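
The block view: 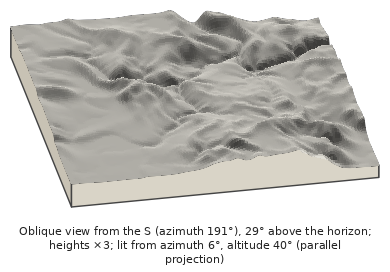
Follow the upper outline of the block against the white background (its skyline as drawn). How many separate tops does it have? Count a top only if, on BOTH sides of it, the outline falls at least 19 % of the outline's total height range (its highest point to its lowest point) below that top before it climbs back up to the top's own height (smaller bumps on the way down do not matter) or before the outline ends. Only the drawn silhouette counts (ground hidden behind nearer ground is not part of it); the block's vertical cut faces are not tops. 0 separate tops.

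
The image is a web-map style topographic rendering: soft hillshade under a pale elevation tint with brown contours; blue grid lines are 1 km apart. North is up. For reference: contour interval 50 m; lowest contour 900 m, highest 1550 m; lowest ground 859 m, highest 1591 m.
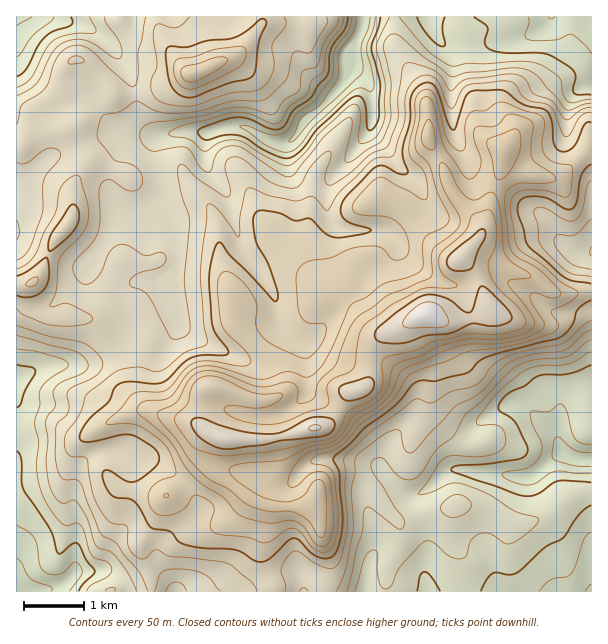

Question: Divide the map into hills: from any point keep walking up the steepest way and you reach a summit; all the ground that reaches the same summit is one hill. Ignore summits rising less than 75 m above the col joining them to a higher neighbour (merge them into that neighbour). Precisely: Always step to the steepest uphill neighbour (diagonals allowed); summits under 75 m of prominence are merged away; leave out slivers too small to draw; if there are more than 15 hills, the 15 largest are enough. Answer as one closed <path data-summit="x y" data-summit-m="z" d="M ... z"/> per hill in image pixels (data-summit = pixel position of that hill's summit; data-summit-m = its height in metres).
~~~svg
<path data-summit="426 315" data-summit-m="1591" d="M591 16l-228 0-2 14-11 20 0 12-4 16-16 21-28 24-2 8-9 9-9 4-9-2-24-14-16-2-26 7-28-1-39 6-9 2-9 9-8 16-5 24 6 15 11 9-4 1-7 8-25 39 0 3 38 19 31 0 13-8 2 27 4 25-16 29-2 16 8 15 8 9 16 7 24 3 36 10 24-1 20-11 10-9 1-30-1-14-5-9 16 0 13 8 12 5 33 3 14 6 25 20 4 9 0 11-8 16-20 23-10 25-9-5-20-3-36 0-6 3-15 19-7 4-15 0-15-10-14-1-22 27-21 9-3 5 2-10-11-18-12-13-18-12-8-3-19-2-14-7-15 0-12 5-11 11-6 22 0 23 3 12-2 49-9 10-21 9 548-1z"/><path data-summit="315 428" data-summit-m="1556" d="M171 274l-12 9-18-1-3 2-4 6 2 27-10 21-13 14-24 12-38 2-13 2-22 10 1 214 25 0 23-9 9-10 2-49-3-12 0-23 6-22 14-13 9-3 15 0 14 7 19 2 8 3 18 12 12 13 11 18 0 4 2 1 20-9 22-27 14 1 15 10 15 0 6-4 5-8 11-11 6-3 36 0 20 3 9 5 10-25 20-23 6-10 0-21-18-19-23-12-25-2-17-4-16-10-16 0 5 9 1 41-11 12-12 8-15 4-17 0-72-18-12-11-8-15 2-16 16-29z"/><path data-summit="192 74" data-summit-m="1381" d="M362 16l-227 0-2 11-8 9-11 6-6 0 10 12 12 21 6 23 2 19 11 15 7 2 12 0 11-2 28 1 17-6 13-1 12 2 20 12 13 4 9-4 5-5 6-12 28-24 16-21 4-16 0-12 12-24z"/><path data-summit="33 282" data-summit-m="1306" d="M135 133l-22 0-57 21-11 6-21 21-8 4 1 193 27-11 45-3 12-4 12-8 9-10 14-25-2-27 6-8-12 1-9-3-29-16 0-3 25-39 7-8 4-1-11-9-6-15 1-15 10-21 11-13 25-5z"/>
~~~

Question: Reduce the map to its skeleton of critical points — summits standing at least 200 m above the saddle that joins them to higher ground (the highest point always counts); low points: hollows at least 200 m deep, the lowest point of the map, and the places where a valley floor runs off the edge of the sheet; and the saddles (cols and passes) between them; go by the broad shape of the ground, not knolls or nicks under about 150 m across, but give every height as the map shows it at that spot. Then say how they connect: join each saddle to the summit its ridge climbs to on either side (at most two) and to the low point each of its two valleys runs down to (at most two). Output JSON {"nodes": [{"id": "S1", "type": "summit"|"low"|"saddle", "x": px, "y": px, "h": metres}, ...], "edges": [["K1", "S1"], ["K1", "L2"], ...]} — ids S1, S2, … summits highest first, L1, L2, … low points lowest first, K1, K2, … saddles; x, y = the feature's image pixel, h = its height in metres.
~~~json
{"nodes": [
{"id": "S1", "type": "summit", "x": 426, "y": 315, "h": 1591},
{"id": "S2", "type": "summit", "x": 192, "y": 74, "h": 1381},
{"id": "L1", "type": "low", "x": 18, "y": 591, "h": 859},
{"id": "L2", "type": "low", "x": 363, "y": 18, "h": 871},
{"id": "L3", "type": "low", "x": 572, "y": 456, "h": 879},
{"id": "L4", "type": "low", "x": 17, "y": 17, "h": 884},
{"id": "K1", "type": "saddle", "x": 273, "y": 591, "h": 1224},
{"id": "K2", "type": "saddle", "x": 114, "y": 351, "h": 1174},
{"id": "K3", "type": "saddle", "x": 135, "y": 93, "h": 1155}],
"edges": [["K1", "S1"], ["K1", "L1"], ["K1", "L3"], ["K2", "S1"], ["K2", "L1"], ["K2", "L2"], ["K3", "S1"], ["K3", "S2"], ["K3", "L2"], ["K3", "L4"]]}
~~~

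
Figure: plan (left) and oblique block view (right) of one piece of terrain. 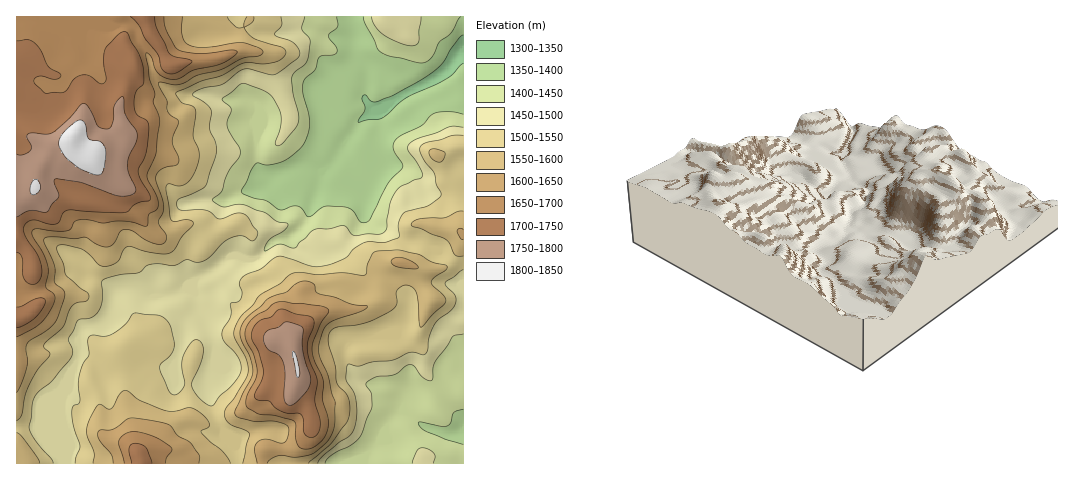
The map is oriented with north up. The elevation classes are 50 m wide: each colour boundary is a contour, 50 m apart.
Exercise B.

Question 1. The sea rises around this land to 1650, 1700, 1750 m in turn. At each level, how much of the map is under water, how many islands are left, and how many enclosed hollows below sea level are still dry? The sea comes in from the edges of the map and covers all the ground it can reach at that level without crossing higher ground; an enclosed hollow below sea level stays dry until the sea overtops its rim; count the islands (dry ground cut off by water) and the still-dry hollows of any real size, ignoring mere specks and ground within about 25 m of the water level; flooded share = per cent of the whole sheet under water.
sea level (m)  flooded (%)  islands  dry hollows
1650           78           1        0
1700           86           1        0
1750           95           1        0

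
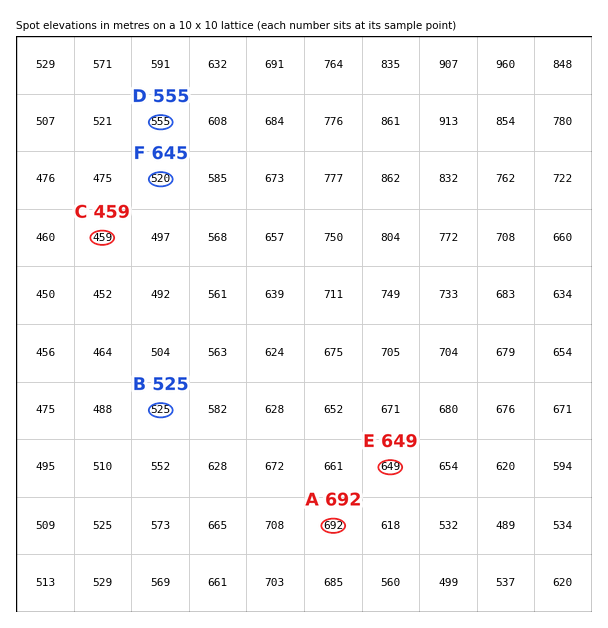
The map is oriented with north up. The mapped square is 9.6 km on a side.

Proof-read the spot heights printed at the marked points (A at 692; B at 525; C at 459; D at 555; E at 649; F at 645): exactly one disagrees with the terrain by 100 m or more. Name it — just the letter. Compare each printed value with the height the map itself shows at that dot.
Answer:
F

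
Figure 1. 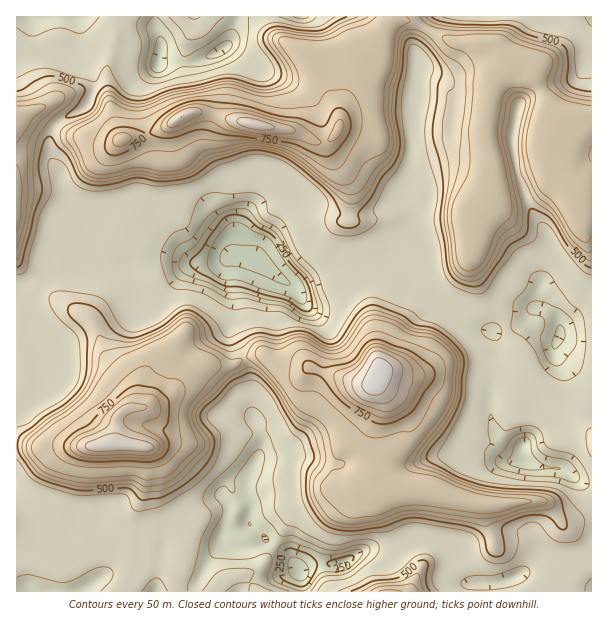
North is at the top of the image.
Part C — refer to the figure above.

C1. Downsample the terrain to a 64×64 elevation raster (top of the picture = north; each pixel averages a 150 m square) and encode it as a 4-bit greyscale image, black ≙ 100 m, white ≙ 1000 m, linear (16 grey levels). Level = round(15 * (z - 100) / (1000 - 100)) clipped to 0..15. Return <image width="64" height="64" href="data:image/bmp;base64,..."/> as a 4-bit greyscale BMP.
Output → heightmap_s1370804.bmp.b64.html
<image width="64" height="64" href="data:image/bmp;base64,Qk12CAAAAAAAAHYAAAAoAAAAQAAAAEAAAAABAAQAAAAAAAAIAAATCwAAEwsAABAAAAAAAAAAAAAAABEREQAiIiIAMzMzAERERABVVVUAZmZmAHd3dwCIiIgAmZmZAKqqqgC7u7sAzMzMAN3d3QDu7u4A////AERFVVRVVVVVVVVVVVVVVDM1VWZ4iZmHZVVVVVVVVVVVVVVVVVVVVVVVVVVVVVVDIiRVVWZneIdlVVVVVFVVVVVVVVVVVVVVVVVVVVVVVUIhIzM0VVVmd2VVVVVVVVVVVVVVVVVVVVVVVVVURERFQyIjMiNFVVZnZVVVZmZVVVVVVVVVVVVVVVVVVVRERERDIjNEQzRVVWZVVVZ3ZmVVVVVVVVVVVVVVVVVVVDNEQ0Q0RVVVRVVVVVVVVndmZlZmZVVVVVVVVVVVVVVUREQzREVVZmZmZmVVVVZmd2ZmZmZmVVVVVVVVVVVVVVVEQzRFVVZ4iIh3ZmZmd3iHdmZmd2ZVVVVVVVVmZVVVVURERFVVZ4mZmZiHd4iImZmHd3d2ZlVVVVVVVWZmZVVVREREVVVomZmqqZmZmZqqqpmYiHZlVVVWZmZmZ3d2ZVVERERVVnmZqqqqqqqqqqqZmZmIdlVVVmZ3d3d3iIdmVURERFVWeZmqqqqqqqqpiHd3dmZlVVZniJmZmYmZmHdlVEREVVZ5maqqqqqqqYdmZVVVVURFZomaqqqqqqqph3ZVRERVVniZmqqqqZiHZlVVREMzNEVomqqru7u7u6qYdmVURFVWZ4maqqqph2ZVVVQzMzREVXmqq83d3d3duqmHZVVEVVZniaqqqqqXZlVVVEMzRVVWeaqrzd7u7t3KqphlVVVVVmiaqqqqqph2VVVVQzRVVVZ4mqq83d3dzLqph2VVVVVmeJqqqqqqqYdlVVVURFVVZmZ5mqu83czLuql2ZVVVVWeJmqqqu6qqmGVVVVVVVVVmVmeJqrvNzMy6qHZVVVVWeJmqqrvMu6qpdlVVVVVVVVVVVmeaqrzdzLqpdmVVVVaJqqqrzd3MuqmGVVVVVVVVVVVVVnmqq8zMu6mXZlVVaJqqq83e7ty6qpZVVVVVVVVVVVVVZ5qqu7u6qpl2ZVZ5qqqrze7u3cuql1VVVVVVVVVVVVVniaqqqqqqqYdmZ4qqq7zd7u7ty7qXZVVVVVVVVVVVVWaJmqqqqqqqmId4mqu7vM3u7u3MupdlVVVVVVVVVVVVVomZqqqqqqqZiImqq7uqu97u3cuql2VVVVVURFVVVVVmeJmaqqqqmZiImqqqqpmqze3LuqqXZVVVVUREVVVVVWZ4iIiaqqmYd3eJmZqYd4q8y7qqqXZVVVVVQzRFVVVVZnd3ZniaqYdmZnd3eHZmeaqqqZmHZVVVVVVENEVVVVZnd3ZmZnmZh2VWZmZmVVVomqqYd2ZVVVVVVEQ0RVVVZnd3ZlVVZ4h2VVVVVVREVWeJmHdmVVVVVVVERERVVVZnd3ZlVVVWZmVVVVVVQyNVVnd2ZmVVVVVVVURERVVVVmZmZmVVVVVVVVREQzMhJFVVZmZlVVVVVlVVVERVVVVmZmZmVVVVVVVUQzMiEREkVVVVVVVVVWZmZVVVRVVVVmVVVVVVVVVVREMiIhERETVVVVVVVVVWZ3dmVVVVVVVmVVVVVVVVVVQzIhERERETRVVVVVVVVVZ5mHZVVVVVZnZVVVVVVVVVVDIhERERETRVVVVVVVVVVomph2VVVVVndlVVVVVVVVVUMyIRERESRVVVVVVVVVVWiqqYZlVVVniGVVVVVVVVVVREMhERERNVVVVVVVVVVVaaqph2ZlVniYdlVVVVVVVVVVQzIRESJFVVZmZlVVVVZ5qqqYd2ZmiZl2VVVVVVVVVVVUMiEiNFVVVmd2ZlVVVnmqqpmHZmeaqXZVVVVVVVVVVVVDIiNFVVVmd3ZmZlVWeaqqqZdmeaqphmVVVVVVVVVVVURDNFVVVVZnd2ZlVVZ5qqqql3eJqqmHZVVVVVVVVVVVVVREVVVVVniHZlVVVnmqqqqHeJqqqYdmVmZmZVVVVVVVVVVVVVVniZh2ZVVWeJqqqYeJqqqph2ZWd3d2ZmZmZVVVVVVVVniZmYZlVVZ4mqqph5qqqqmHZmaJmZiIiZh2ZVVVVVVnmqqZh2ZVZniZqqmImqqqqYdmZ5qqqqqqqph2ZVVVZnmqqqmYdlVmeJmqqXiqqqqZh2Z4mqu6qqqqqYh2ZmZ4mru6qpmHZmZ4iaqoeaqqqpmHZ4mqu8u6qqqqmZmIiZq7y7uqqpdmZ3iJqph5qqqqmYd3iaqrzLu7u6qqq7u8zMzMy6qql2ZniImql3mqqqqqmHeJmqu7u7zMu7vM3d3dy7vLuqqXZmd4iaqYeKqqqqqZh3eJqqqqvN3MzN3d3Mu7q7uqqoZmZ3iJqph4qqqqqpmYd2eaqZmqvNzMzMu6qqqqu6qqhmVneImqmHiaqqqomZmHZomHd4mqu7u7qqqqqqqqqqmGZWZ4iaqod5qqmZd4iIh2eHZmZ4iZmqqZiJmqqqqqqYZlZniJqqmImpmHdnd4d2ZmZVVVZmd4iHZneJqqqqqqh2Vmd4mqqpqpmHZmZmZmZmZlVERFVVZmZVZ4mqqqqqqXZWZ4iaqqqqqYZmVmZVVVZlVUM0RERVVVVnmqqqqqqphlVniJmqqqqph2VVVVVVVWVVQzREQzRVVniaqqqqqqqGVniZmqqqqqmGZVVVVVVVZVVDNEREM0VWiaqqqqqqqoZmiZmqqqqZiHZlVVVVVVVmVUM0VVVERWeJmZmZqqqqh3iZmaqqmYd2ZlVVVVVVVVVVREVVVVRFVnd3ZniZqqqYiZiIiIiHZmVVVVREVVVVVVVERVVVVVVVZVVVZniJqpmYdmZmZmZlVVVV"/>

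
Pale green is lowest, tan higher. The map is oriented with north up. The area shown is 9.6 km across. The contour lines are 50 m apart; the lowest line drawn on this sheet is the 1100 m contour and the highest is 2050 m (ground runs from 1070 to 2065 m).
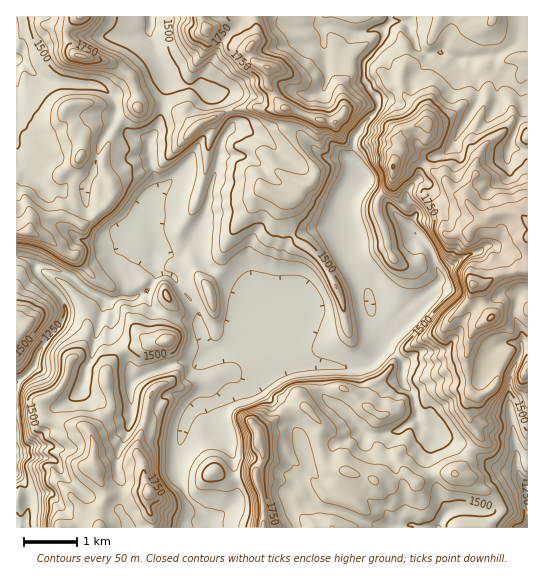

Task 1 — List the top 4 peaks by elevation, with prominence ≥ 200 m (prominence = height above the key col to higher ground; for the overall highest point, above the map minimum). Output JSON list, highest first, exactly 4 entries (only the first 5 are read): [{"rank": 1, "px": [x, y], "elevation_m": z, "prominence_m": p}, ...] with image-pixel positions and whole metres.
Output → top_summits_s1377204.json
[{"rank": 1, "px": [473, 285], "elevation_m": 2065, "prominence_m": 995}, {"rank": 2, "px": [393, 167], "elevation_m": 2003, "prominence_m": 232}, {"rank": 3, "px": [267, 67], "elevation_m": 1906, "prominence_m": 410}, {"rank": 4, "px": [82, 57], "elevation_m": 1859, "prominence_m": 336}]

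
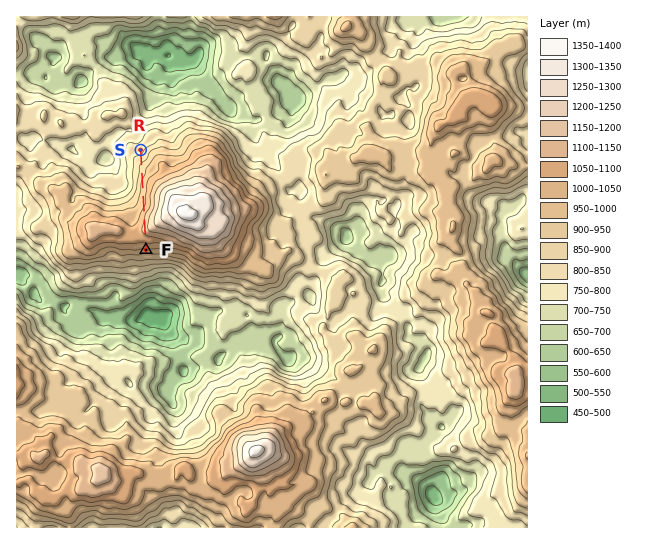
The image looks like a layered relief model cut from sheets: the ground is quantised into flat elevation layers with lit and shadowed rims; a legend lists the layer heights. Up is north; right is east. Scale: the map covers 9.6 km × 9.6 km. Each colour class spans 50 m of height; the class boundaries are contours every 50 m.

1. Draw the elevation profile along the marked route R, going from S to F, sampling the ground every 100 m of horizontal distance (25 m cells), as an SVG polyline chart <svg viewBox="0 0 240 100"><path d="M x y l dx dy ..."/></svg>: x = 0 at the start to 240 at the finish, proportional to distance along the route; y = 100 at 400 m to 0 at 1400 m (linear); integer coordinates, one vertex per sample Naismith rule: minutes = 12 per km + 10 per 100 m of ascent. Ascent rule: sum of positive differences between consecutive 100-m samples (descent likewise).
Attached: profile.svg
<svg viewBox="0 0 240 100"><path d="M0 52l13-2 13-3 12-3 13-1 13-1 13-3 12-1 13 0 13-1 13-1 13-2 12-3 13-1 13-2 13 0 13 2 12 4 13 3 10 4"/></svg>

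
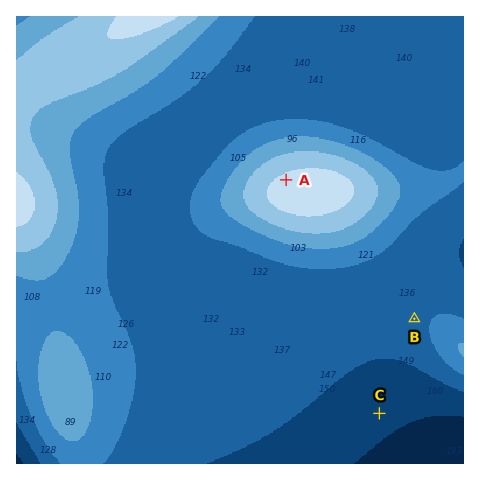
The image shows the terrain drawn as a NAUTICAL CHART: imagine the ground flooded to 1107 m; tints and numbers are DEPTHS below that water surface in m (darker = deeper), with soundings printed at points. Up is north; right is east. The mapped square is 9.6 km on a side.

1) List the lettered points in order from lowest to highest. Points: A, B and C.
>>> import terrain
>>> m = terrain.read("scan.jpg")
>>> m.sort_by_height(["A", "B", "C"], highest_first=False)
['C', 'B', 'A']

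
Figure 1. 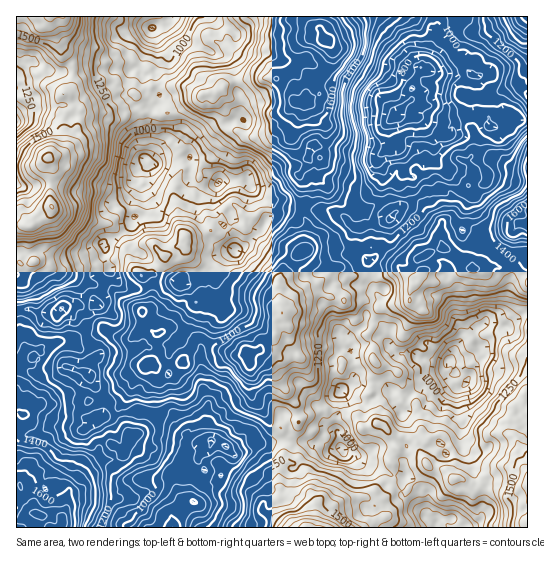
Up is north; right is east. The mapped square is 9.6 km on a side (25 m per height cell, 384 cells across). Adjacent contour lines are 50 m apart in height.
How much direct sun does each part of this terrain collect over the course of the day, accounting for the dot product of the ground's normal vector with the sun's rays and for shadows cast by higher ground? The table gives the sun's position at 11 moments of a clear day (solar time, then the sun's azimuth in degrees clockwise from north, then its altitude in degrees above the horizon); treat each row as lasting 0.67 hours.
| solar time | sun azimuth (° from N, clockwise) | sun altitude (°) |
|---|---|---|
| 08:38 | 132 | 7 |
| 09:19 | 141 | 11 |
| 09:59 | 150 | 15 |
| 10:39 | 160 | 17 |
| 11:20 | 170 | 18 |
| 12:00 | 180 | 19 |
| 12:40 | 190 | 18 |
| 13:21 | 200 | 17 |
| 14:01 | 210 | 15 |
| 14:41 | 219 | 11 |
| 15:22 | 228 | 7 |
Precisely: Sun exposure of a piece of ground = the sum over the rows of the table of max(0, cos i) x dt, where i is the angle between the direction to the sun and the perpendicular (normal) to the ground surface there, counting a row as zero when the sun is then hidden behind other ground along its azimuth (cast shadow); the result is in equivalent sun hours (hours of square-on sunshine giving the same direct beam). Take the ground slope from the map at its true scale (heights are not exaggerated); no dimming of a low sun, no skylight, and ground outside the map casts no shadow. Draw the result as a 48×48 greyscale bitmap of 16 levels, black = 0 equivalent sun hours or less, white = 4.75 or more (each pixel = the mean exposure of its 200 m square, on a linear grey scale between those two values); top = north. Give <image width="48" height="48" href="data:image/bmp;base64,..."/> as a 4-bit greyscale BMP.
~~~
<image width="48" height="48" href="data:image/bmp;base64,Qk32BAAAAAAAAHYAAAAoAAAAMAAAADAAAAABAAQAAAAAAIAEAAATCwAAEwsAABAAAAAAAAAAAAAAABEREQAiIiIAMzMzAERERABVVVUAZmZmAHd3dwCIiIgAmZmZAKqqqgC7u7sAzMzMAN3d3QDu7u4A////AJdkdpqHu7iXICMkdSEQAAAEmXM3Rqc1VjQiJoqarJiFECIkdAAAASMkNFV77chmY1IQJHd4mcylRnZ3MhAAETRlQ3vN78uphnQTJFVUMleKumNUESEAAAADJFiIyYd0WERBESVnVFVZg0MjMRAAAAAANDe5ZzRlRBUxABNqzcuFNGUREhEQAAAAR3imIBRnUyEgABJGmpqGQyEBECEAAAATNXQhAAIiQQAAAAFVaGZlMxBXMiEAAAFlRVQiMSZUMgABAAACWHZmd4q3R3Z1QiWZhUM1QjeYQWZEMQABADZ6ibyYq2aoZ2ZIYgEQEiIjNHZ2ZDIiACWKmJi++WZGiHQRAQEQACESRkVnVWdVqaq8uHqap72GYhARE0QRAAAjRjISRSFZrN3cqKibmcqKgwJFM0EhAAARFCEAEQJoiqmqi73N7bZsl3VFenQhAAExESQ0AlVVerhqzO7NvbvqZ5d6p1QyESNDI2WHeIUjQ1RWapzJearIZVWYQRFFI0MkZUd6u4ZmYgMxZ2Y0Z3dTZyRCJHd3dXRFM0ITVFmpiYlkRhAQFIllZVaDWMqKqFZiAjIAAEZRJmV1IAAAA2qJh3lHhp79qGNCNQEAABEBZ1IiAAAAFXZ3msl3rM/8iqhnhXZiAiAGZFQRABETVlVXbNyom9povv7ruf/9qnVkAAAAIyI1ZCFFh0VlJGZHz+//79ze/IdAIhIAEiMzIkMUYzNlR2i8u97uulisqVMUiXZTQyMyEiRDJmdmmmV0a8yZpoqWM0RGQAarlTEBERKIdFM0ZTVGh1RGmEJGZEMlIDdohTEAEiSLZDNnISR6pBEnl93N22NDFXEnZFYzMkMSVUNDIREEMTV73v//7LmVAAAUNHWHMRAAJDEAABATMjaKzla+zbhlEAAQASREQxERERRTAAEjRDFFVjJ6iJQSMgAAABNTJDNDJGZ1QiEQEQAyAwEyM1hTAAEwEAEgAjR5vJUiVkMQAAAAAAAhVWeEEBIxEQAABIzd24ZBAAARABAAAGiHiYmEIRIjNBERSbu5lXdAAREAASIRE4qpeaqmMQEjRpmompZIqoYQAjMQE0JDNjN3dpqHZEVUR6u93MuVh3UxAAEiVjMyIyIBFEd2eZh3mrzv/u2lNnhkEBIREBEQEwAAADRpq7qJu7y5iZisuqhSEiABACEAARAAAjRqzM7au6cwNoetyWQyAAADRUEREFMhIlZ1eZm83rpmeJu7plREMRIjRkNEJXREREQjRlNJ3dqpc0ipiHZERjIzZ3iGm0RmhjI0VlV2VnpYh3QTdmd3dlRFV0NZulZSE0NEITREECSJvZMzV4qrmHZkMRElhmYyNEMyIjEBIRAUQyM0WcuphWUjRUVFSJRrxlZlZBABAAABERRDary5dXZol4epmLu8l3hTIQARAAACQ2m7y6qpuovLiJvOzf/8mYQgAAABIiEBNWeLpzV5vLu4ety67t3d2mVTIAAAIhI2VFRVQjNomsyXh1eavbp6qGd3VDIBEBWZdFdjASE3q6qXUzeJqw=="/>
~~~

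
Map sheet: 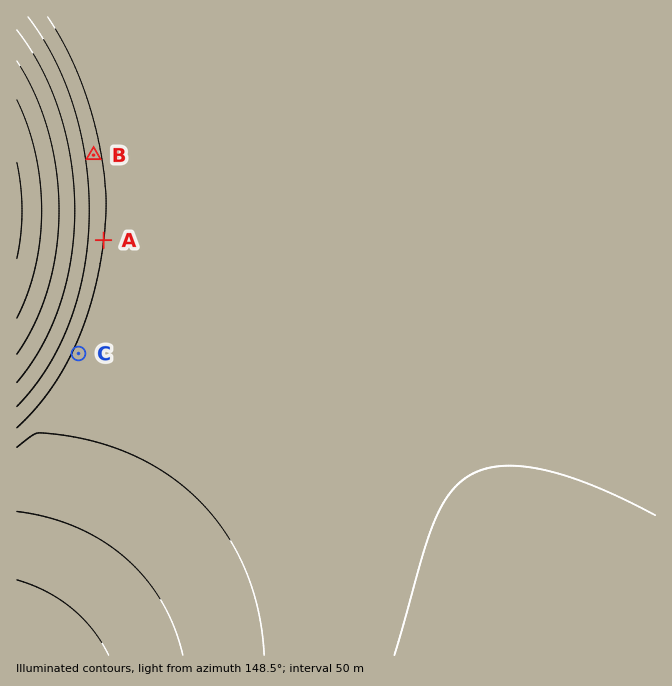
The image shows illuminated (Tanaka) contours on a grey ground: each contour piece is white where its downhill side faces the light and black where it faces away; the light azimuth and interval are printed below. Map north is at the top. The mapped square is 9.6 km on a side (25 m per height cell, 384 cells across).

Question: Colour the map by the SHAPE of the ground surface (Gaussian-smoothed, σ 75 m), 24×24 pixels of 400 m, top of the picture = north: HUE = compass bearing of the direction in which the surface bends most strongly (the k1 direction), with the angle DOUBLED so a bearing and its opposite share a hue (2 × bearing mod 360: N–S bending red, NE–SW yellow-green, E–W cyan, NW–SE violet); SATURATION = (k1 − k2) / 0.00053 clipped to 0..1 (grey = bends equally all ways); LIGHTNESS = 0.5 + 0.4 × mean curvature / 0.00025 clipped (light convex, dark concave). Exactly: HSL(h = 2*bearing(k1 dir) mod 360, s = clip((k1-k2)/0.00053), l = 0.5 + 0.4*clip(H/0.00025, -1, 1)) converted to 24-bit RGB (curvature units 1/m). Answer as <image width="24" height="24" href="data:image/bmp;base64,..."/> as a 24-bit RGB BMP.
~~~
<image width="24" height="24" href="data:image/bmp;base64,Qk32BgAAAAAAADYAAAAoAAAAGAAAABgAAAABABgAAAAAAMAGAAATCwAAEwsAAAAAAAAAAAAAi4KGi4GGioCHiX6HiH2Ih3yHhXyHg3uGgXqFgHqEf3qDfnqDfXqCfXuCfXuBfXyBfXyBfX2Afn2Afn6Afn6Afn6Af3+Af3+AioCDin+EiX+EiX6FiH2Gh3yGhnuGhHuFg3qFgXqEgHqDf3qDfnuCfnuCfnuBfnyBfnyBfn2Afn2Afn6Afn6Af36Af3+Af3+AiX+AiX6BiH6CiH2Dh3yDh3yEhnuEhXuFhHqEgnqEgXqDgHuCf3uCf3uBfnyBfnyBfn2Afn2Afn2Afn6Af36Af36Af3+Af3+AiH5+iH1+iH1/h3yAh3yBhnuChXuChXqDhHqDg3qDgnqDgXuCgHuCf3uBf3yBf3yBf32Af32Af36Af36Af36Af3+Af3+Af3+Ah398h318h3x9hnt+hnt/hXuAhXuBhHqBhHqCg3qCg3uCgnuCgXuCgHyBgHyBf3yBf32Af32Af36Af36Af36Af3+Af3+Af3+Ahn97hn17hnt7hnt8hXt9hXp+hHp/hHqAg3qAg3uBgnuBgnuBgXuBgXyBgHyBgH2Bf32Af32Af36Af36Af36Af3+Af3+Af3+AhX96hX16hXx6hXp6hHp8hHp9hHp+g3p/g3t/gnuAgnuAgnuBgXyBgXyBgHyBgH2AgH2AgH6Af36Af36Af36Af3+Af3+Af3+A14ilhH56hHx6hHt6hHp6g3p7g3p9g3t9gnt+gnt/gnt/gXyAgXyAgXyAgX2AgH2AgH2AgH6AgH6Af36Af3+Af3+Af3+Af3+A/q/FuHyCg316g3x6g3t6g3p7g3t8gnt9gnt9gnt+gXx/gXx/gXyAgX2AgH2AgH2AgH6AgH6AgH6AgH6Af3+Af3+Af3+Af3+AhWNx/8zNiH56g316gnx6gnt7gnt7gnt8gnt9gXx+gXx+gXx/gX1/gH1/gH2AgH6AgH6AgH6AgH6AgH+AgH+AgH+Af3+Af3+AZGJr6oyC2JiIgn16gnx7gnx7gnt7gXt8gXx9gXx9gXx+gX1+gH1/gH1/gH1/gH5/gH6AgH6AgH6AgH+AgH+AgH+AgH+Af3+AY2JrfmRo/9zMg357gX17gXx7gXx7gXx8gXx8gXx9gX1+gH1+gH1/gH1/gH5/gH5/gH5/gH6AgH+AgH+AgH+AgH+AgH+AgH+AYmFrZGJr/93CmIl6gX57gX18gX18gXx8gXx8gX19gH1+gH1+gH1+gH5/gH5/gH5/gH5/gH9/gH9/gH+AgH+AgH+AgH+AgH+AYmFrYmJr6r2E07WHgX58gX58gX18gX19gH19gH19gH1+gH1+gH5+gH5/gH5/gH5/gH9/gH9/gH9/gH9/gH+AgH+AgH+AgH+AYWFsYmFst5xm9uKsgH58gH59gH59gH59gH59gH19gH5+gH5+gH5+gH5/gH5/gH9/gH9/gH9/gH9/gH9/gH9/gH9/gH+AgH+AYWFsYWFskohk/vbGgH99gH59gH59gH59gH5+gH5+gH5+gH5+gH5+gH5/gH9/gH9/gH9/gH9/gH9/gH9/gH9/gH9/gH9/gH9/YWFtYWFthoVl//7MgH99gH99gH9+gH5+gH5+gH5+gH5+gH5+gH5/gH9/gH9/gH9/gH9/gH9/gH9/gH9/gH9/gH9/gH9/gH9/YGFtYWFthY1k+f/KgH9+gH9+gH9+gH9+gH9+gH9+gH9+gH9/gH9/gH9/gH9/gH9/gH9/gH9/gH9/gH9/gH9/gH9/gH9/gH9/YGFtYWFulKlk6vq3gH9+gH9+gH9+gH9+gH9+gH9/gH9/gH9/gH9/gH9/gH9/gH9/gH9/gH9/gH9/gH9/gH9/gH9/gH9/gH9/YGFuYWJusdt4xuGTgH9+gH9+gH9/gH9/gH9/gH9/gH9/gH9/gH9/gH9/gH9/gH9/gH9/gH9/gH9/gH9/gH9/gH9/gH9/gH9/YGFuYWJu1P2wlKZ+gH9/gH9/gH9/gH9/gH9/gH9/gH9/gH9/gH9/gH9/gH9/gH9/gH9/gH9/gH9/gH9/gH9/gH9/gH9/gH9/YGFuY2913f/MgYN/gH9/gH9/gH9/gH9/gH9/gH9/gH9/gH9/gH9/gH9/gH9/gH9/gH9/gH9/gH9/gH9/gH9/gH9/gH9/gH9/YGFvc85vruyegIB/gH9/gH9/gH9/gH9/gH9/gH9/gH9/gH9/gH9/gH9/gH9/gH9/gH9/gH9/gH9/gH9/gH9/gH9/gH9/gH9/YnF3zP/OgI9+gIB/gH9/gH9/gH9/gH9/gH9/gH9/gH9/gH9/gH9/gH9/gH9/gH9/gH9/gH9/gH9/gH9/gH9/gH9/gH9/gH9/"/>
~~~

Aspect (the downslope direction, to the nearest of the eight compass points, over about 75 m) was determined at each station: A W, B W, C NW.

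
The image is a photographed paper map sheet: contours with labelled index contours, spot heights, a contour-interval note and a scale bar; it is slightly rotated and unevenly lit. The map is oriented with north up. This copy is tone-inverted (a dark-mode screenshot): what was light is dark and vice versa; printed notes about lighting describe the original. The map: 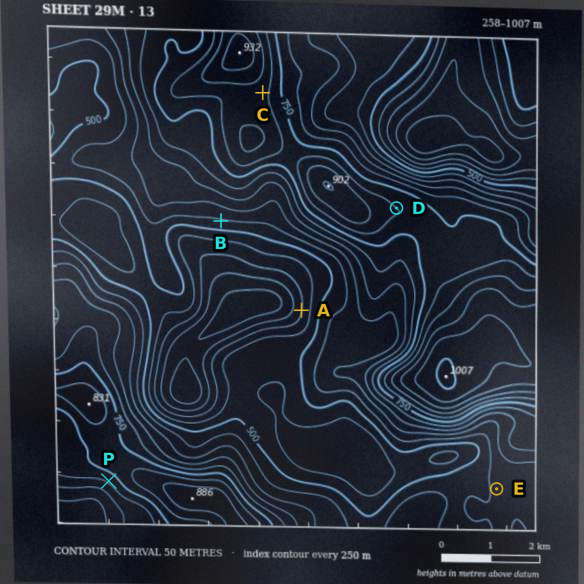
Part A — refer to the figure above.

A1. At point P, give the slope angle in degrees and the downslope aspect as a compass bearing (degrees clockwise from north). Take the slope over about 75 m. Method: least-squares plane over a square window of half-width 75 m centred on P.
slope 15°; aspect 213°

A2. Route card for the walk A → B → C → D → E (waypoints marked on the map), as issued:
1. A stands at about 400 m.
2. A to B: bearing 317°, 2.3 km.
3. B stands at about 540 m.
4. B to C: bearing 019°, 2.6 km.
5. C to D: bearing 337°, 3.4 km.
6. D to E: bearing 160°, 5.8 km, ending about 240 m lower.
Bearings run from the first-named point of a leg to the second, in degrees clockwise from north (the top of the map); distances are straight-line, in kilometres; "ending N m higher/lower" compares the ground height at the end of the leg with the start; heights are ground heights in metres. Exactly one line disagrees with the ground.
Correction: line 5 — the bearing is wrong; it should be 129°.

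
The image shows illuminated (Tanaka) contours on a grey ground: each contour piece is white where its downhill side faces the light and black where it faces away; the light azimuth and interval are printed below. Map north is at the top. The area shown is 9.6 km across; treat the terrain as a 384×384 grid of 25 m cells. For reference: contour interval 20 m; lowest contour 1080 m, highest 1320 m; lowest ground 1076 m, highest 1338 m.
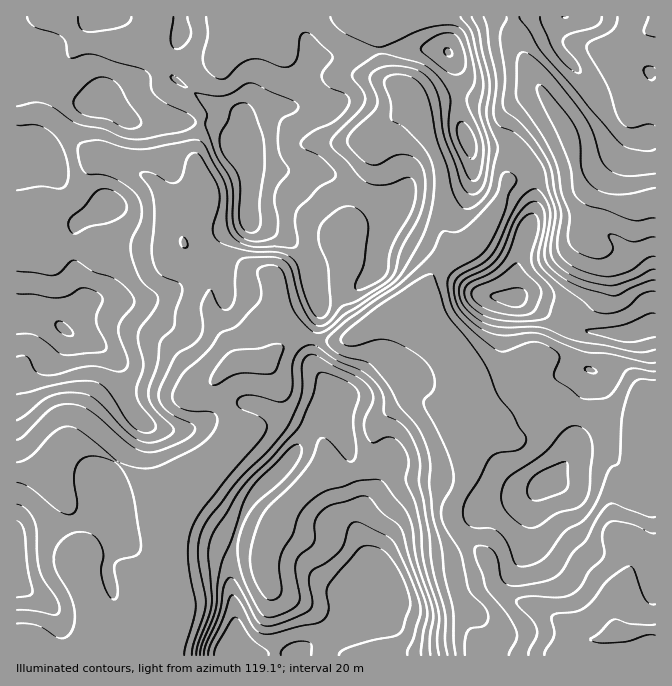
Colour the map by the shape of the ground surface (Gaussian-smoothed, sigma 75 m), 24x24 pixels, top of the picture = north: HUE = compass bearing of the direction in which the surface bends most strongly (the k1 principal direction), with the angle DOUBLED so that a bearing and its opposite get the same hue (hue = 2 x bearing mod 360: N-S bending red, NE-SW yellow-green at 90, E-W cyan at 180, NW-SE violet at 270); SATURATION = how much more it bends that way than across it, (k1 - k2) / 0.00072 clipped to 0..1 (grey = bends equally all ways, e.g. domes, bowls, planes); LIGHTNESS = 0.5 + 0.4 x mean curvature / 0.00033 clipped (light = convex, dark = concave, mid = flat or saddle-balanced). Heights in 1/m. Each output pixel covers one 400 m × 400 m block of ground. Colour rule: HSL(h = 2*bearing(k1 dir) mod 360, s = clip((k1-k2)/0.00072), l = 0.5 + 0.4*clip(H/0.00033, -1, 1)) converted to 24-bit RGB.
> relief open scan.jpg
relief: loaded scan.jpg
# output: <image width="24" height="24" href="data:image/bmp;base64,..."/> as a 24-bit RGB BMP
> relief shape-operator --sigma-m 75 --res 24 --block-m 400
<image width="24" height="24" href="data:image/bmp;base64,Qk32BgAAAAAAADYAAAAoAAAAGAAAABgAAAABABgAAAAAAMAGAAATCwAAEwsAAAAAAAAAAAAAcmlbqaNNWYd9g3txZ4WGd5t5AB1N9+PUpueoREHxvqLUzli+rE1FfZREuNRbdLBKSC5reVGFrbJ3q1ihRniAbIJVVIhedr1QSoZckuCoQz2PnY9zY4iIgItxDSg85+8f7P/CDRYmlz40rDIyuIp+n3Wq1MefktvTMBSHjcbCWZeukiw7hDk4V55aUlaBtnBSleLTX1Oxcj6Bl6eGfGqCaIWAOiZnRPlB/+9fPh1MdD1WisKNrHZyfo1v0fXHhTaiVDZ8ljlarBQwXJpShK6dfJmVQFlrwJp1s8huVzxhaG6ElIh3hY58Ym2MPS+Gl95544gnMjV6dL64YJWJun2br8+41N+CXyhnY4WfPxhPwI54rpmRc5KAiG+YU2+wUsJuzpSAWkmOcniIhIl+hZWCYmOCLViUvaOX4aJ0MWBwh3FTk45gYLdZoLR00pN8THSfgBR4fj+SbqFdsq91iWZlZLNJUy9Gm408xFx1f1WHhnSCho9/hY5+cG5+Mn19Umme+7a5K3tHLYl7lJ+1hYa7nZ9ww7J/kTiFHR53tIK9hHmquI6CnG+Drrt9OC6Nms3DimVRfnB/foaKiJWEimFde4BfWn1pKHFgcFrN/8znHI5dMHcudY87um9Wva5NbjWGQW6Ob1qmZ4Kw0avTtJjCsHqmPGq6aJehVZVKbIB7gYdxgEBLpkkkep87RYQ+N3pbKHBDxFcy/c7eLjJzj85zQGep0M+5WUWiaWKIRJOLX4tSdoROzISGsXWUWaOGX1d8gq1hRWdVbUhLgTFq1PTgx+H7ppXyWErBSnJZJWo/6nRFvUq5rNl/JXJoxMSNiDiIgmlqV153imtfVH5aj6pZsFFVl6ptUVF1tnBtWkZMR2ptZMakn/h3S00kS1ArrESjlJK/XI65YDWPyq+RyZ2YY8rRfDBPglFbfoqRaEJ9n6Rzb5B+iIRhl3dUqrZhRVBkqFi9xYfIU4aTWblWucuAeVqLTHFSMnNJeJRRbz1oWUevuvPNmbDetRxtpTyUd620g1iIekR/gbtybWOYoWatmLykwUpbdSokTGFgtXVqjq3LkdzKnF+GoEqGoHuSU32HV3lQSXVdFMgxvswAJxwNuViEcaW5iUpodTRfn3w1oKUpNi8Yemwbv5AP6Ri2j77OYHPJoM3SsIFylFxOhGVbZJaThKeksECrXKGTaW6Vghh+/+/DBVARF1oQe2tQf0p7gQtT0KxezYthQe/scu32ebjoc3TZzp7fc4qne1yRvImon5W/hYq+l3i+m2qgUVCxe4mvRU+RjBS95PjE/3r6w/QACFIfICNgbXP/09v419j0wM/oWqvqcpHVQTTBz6i+f3JUaXJYiKVRkn5Tl5VbTGtrrVqAsGBEe0weKBoLD/8IyZRoQFKG+dLaVj/jDYSEALhcmDlN/KB/avAYMEZWVDMrR1ArqcQ3fnd9hHx4lIJij49YmaJbVGJzbEN0wDyk/FiWkdz6cfTMb1l3WWB91qh5s1ZOUWydL30lCCsg9o10/+6yDB8neUt2aq+WV7ZrdIB7b4uDqGuyvpmsj8KxXz+CToeMLBiG+PjTd6mshlBtXnJkX2NueKVr4LWuLFKK0Ul/BW9CCqtt/+DMBRS1P3mfmIpDb4I7cH9eeKNeNK2uqc2qtT2FkUiJZZeXGA0o7v+elFphd2WEhnaYXr/DYZS+2aehQyGx0BWqqP+JBEZH/f+GOxNTezlcmWZHg4BJiXuvoc+pMDxqbkgcc00jb5BIYiZakyfBsO2hbq+pXG62gcHEX5CuWkZur76DjAmc5B4Q4P+qETmswvW/Sw91ikCZtJqbmY+xcZWotzJGeR8tkT5Vj9jPam3RI0/QXO3TwbqHqWRkc1FApospQ1geMGY/l7FjNwRL2PzPcfPWRZ7Yq0haXR5miT5YhcKBjIylhYNChy2qsq3amtbfc6y4e16ilFKfRKe+zq+pl12xk4O7nI/HzqzcR8DTPjh8Mx9f3f+RwJUgJWdAdjNbYBxUjt13VLSVlYBfcI2SU5eXdZ+OsqObnF2ZhGSMcLePQmtvta1dkGBxjl5dmptRtaQ+cCwdJQ8RWGM0xvZwkuKaOzWEQxVEuZU6pvG3bT2JopuBjICjaYuWWY1Rh3xGf2RZoGFsnapOT2xwcJFZiWFghm5xibS5o3zFnlrmjID2m7zy2PbVVTqWcCZ3YRuSrfe4jnQ2OXl2f6qQe35nh2Vxl21/m3aCYZiNXlmOy8mQUFSCbnV9iId6dKBsgJJceHVdXn9PNog4U7ci+9ZSliSMWCiPWF2/3ZV0e2zPPsa7ToBl"/>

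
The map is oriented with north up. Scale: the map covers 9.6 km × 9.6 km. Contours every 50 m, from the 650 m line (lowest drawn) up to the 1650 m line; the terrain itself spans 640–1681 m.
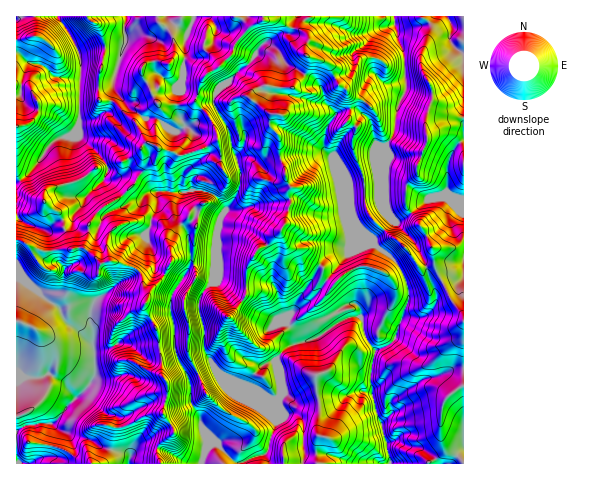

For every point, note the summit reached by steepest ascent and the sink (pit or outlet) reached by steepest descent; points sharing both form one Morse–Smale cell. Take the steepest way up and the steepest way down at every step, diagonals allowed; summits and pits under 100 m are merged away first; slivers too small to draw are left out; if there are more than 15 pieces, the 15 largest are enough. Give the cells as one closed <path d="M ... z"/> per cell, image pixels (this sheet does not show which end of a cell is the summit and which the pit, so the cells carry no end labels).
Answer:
<path d="M20 240l-4 1 0 222 15 1 5-5 12-3 6-24 0-6 20 10 16 4 9 6 26 6 5 4 10-12 18 4 16-15-3-8-8-11 5-29-7-13 1-12-2-11-21 3-12-8-8-1-10 5-14 3-3-8-28-24-4-10-17-12 6-5 8 0 6-4 1-21-10-9-2-8-7 2-12-4z"/><path d="M295 16l-56 1 12 9-16 17-3 11-14 13-9 5-6 6-7 21 0 4 13 13 4 8 4 9-1 9-13 7-18 6-7 0-18-6-9-6-6 0-4 5 5 16-5 10 12 17 51 0 10 3 11 13 1 3-6 8-3 14-4 49 8-1 15 7 22 0 9-4 6 1 4 7 9 29 40-62 11-6 10 0 27-8-30-31-28-1-17-14-39 6-19 6-14-1 6-7 7-16 0-17-8-22-4-18-15-26 1-7 9-11 29-24 12-18 16-9 10 0z"/><path d="M448 198l-20 1-16 14 18 30 4 12-1 9-13 4-10-15-26-23-11 9 1 5 14 10 12 13 7 16 2 11-14 45-6 6-12 5-4 8-2 26 4 26 13 33 9-2 12 5 11 2 13 8 6 8 13 0 12-13 0-248z"/><path d="M267 43l-8 5-13 18-29 25-4 10 15 28 4 18 8 22 0 17-7 16-6 7 14 1 19-6 39-6 17 14 26 0 12 10-4-25-6-15-11-24-9-10 2-19 10-16-10-9-3-14-5-7-31-18-7-12z"/><path d="M238 16l-43 0-8 16-18-12 0 5-5 7-7 6-14-3-17 2-12 40 0 14-4 15-2 6-6 1-7 6-15 2-2 5 1 10 24 1 15 9 6 6 5 10-3 12 6-3 8 3 3-3 3-7-5-16 4-5 6 0 9 6 18 6 7 0 18-6 13-7 1-9-4-9-4-8-13-13 0-4 7-21 6-6 9-5 14-13 3-11 16-17z"/><path d="M361 317l-14 1-28 19-28 8-9 6-6 9 5 18 0 17-3 3 2 15-10 25-2 13-4 4-20 7 0 2 146-1-8-38-4-8-6-22-1-23 4-22-10-15z"/><path d="M447 16l-14 0-9 9-21 5-7-1 2 10 6 16 2 35-10 21-2 22-8 13 2 11-4 25-7 12-12 1 0 8 3 11 16 16 8-11 4 3 3-1 13-8-6-9 0-16 2-6 9-7 0-10 10-21 0-28 8-2 14 4 15-1 0-63-14-13 2-14z"/><path d="M77 129l-6 7-17 5-23 31-15 10 0 57 17 9 12 4 7-2-2-15-6-5 11-8 18-6 0 7 4 5 11 2 7-15 9-9 19-10 12-13 6-9-5-3-12 3 5-7-1-8-4-7-11-10-10-5-23-1z"/><path d="M375 245l-28 7-10 0-12 6-29 44-2 9-7 8 0 4 8 7 6 12 18-5 18-14 13-6 11 1 4 17 11 16 13-6 6-6 14-41-1-11-10-23z"/><path d="M141 175l-18 21-19 10-9 9-7 10 0 4 10-1 3-6 15 12 8 4 13-4 8 1 10 22 0 12 24 14 11-17 7-3 17 1 5-42 7-12-3-7-9-9-10-3-51 0z"/><path d="M84 248l-32 3 2 7 10 9-1 21-6 4-8 0-6 5 17 12 4 10 28 24 3 8 14-3 10-5 8 1 12 8 20-4-3-20-12-20 4-15-5-6-2-14-4-4-18-7-11-1-7 2z"/><path d="M221 280l-10 3-7 8-5 9 0 13 5 13 0 22 17 27 31 14-3-3 2-5 11-15 14-5 6-10 6-5 14-4-7-12-8-7-10-32-4-7-6-1-9 4-22 0z"/><path d="M214 367l-25 11 2 8 0 17 9 14 0 6 6 11 30 29 7 1 10-7 14-4 13-40-2-14-6 1-14-8-29-12-8-5z"/><path d="M19 53l-3 1 1 128 14-10 23-31 17-5 6-5 2-6 1-30 0-16-25-2-13-12-13-2z"/><path d="M393 16l-84 0-3 3 5 4 21 1 25 11 22-6-15 16-11 8 0 14-2 4-15 6 2 7 9 8 3 17 7 0 4 4 0-5 10-13 33-14 0-26-6-16z"/>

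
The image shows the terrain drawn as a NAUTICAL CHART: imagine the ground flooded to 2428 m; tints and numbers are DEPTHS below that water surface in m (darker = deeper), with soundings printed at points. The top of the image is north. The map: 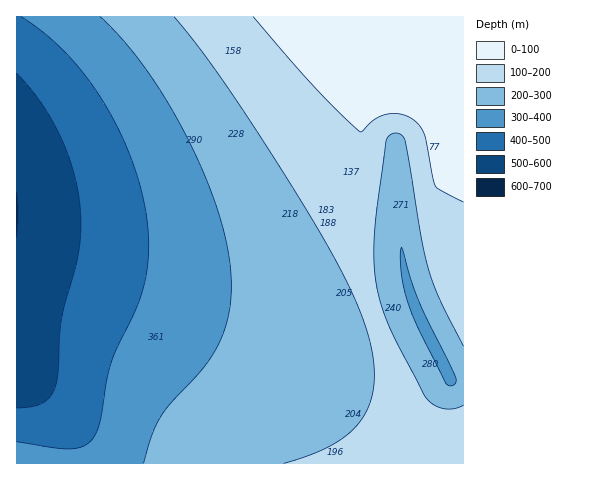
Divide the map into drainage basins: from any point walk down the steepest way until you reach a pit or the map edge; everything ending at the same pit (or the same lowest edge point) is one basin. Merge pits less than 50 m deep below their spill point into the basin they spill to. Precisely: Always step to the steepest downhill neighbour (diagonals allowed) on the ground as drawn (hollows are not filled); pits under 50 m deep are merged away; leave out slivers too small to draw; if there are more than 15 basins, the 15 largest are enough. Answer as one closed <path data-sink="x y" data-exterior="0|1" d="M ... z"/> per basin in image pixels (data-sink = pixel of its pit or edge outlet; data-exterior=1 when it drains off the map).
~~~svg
<path data-sink="17 214" data-exterior="1" d="M404 16l-388 1 1 447 447-1 0-43-13 1-11-3-9-4-11-11-39-81-8-23-8-41-6-124 7-18 21-31 12-25 5-27z"/><path data-sink="434 346" data-exterior="0" d="M463 16l-59 1 0 16-5 27-12 25-21 31-7 18 5 114 9 51 15 40 32 64 11 11 20 7 13-2z"/>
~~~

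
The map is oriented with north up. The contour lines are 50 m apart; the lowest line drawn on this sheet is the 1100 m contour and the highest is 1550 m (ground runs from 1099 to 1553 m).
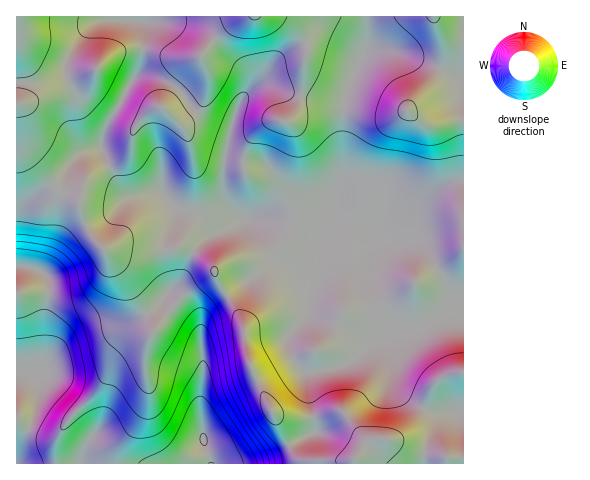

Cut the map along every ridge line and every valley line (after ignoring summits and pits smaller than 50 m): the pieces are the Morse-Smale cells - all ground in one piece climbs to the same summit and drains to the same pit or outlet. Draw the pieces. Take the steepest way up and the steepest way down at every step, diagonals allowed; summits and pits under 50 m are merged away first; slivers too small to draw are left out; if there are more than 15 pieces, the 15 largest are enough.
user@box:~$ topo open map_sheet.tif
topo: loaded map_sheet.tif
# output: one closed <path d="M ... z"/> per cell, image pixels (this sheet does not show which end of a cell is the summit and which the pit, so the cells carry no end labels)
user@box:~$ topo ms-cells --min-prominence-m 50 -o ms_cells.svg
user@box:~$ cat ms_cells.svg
<path d="M367 16l-227 1 0 3 4 2 0 21-6 30-8 10-23 42-5 12-1 10-21 8-13 16-3 16-7 16-1 28-11 32-5 9-13-5-11 0 1 27 25-2 27 3 15-5 20-17 3-9-1-11 18 23 23 37 7 16-10 14-15 5-13 10-17 31-34 35-9 18 0 22 155-1-7-21-4-28 0-22 3-11-3-47-5-11-26-21-2-8 12-10 13-31 12-14 40-20 20 0 57 11 7-1-5 12-3 22-10 29-1 16 5 7 18 9 36 13 11 1 17-8 29-4 39-19-1-127-10 2-13 6-23 18-27 15-8 8-3 6-21-13-24-7 2-19 8-21 0-67 8-30 15-30z"/><path d="M264 219l-20 0-40 20-12 14-13 31-12 10 2 8 23 18 8 14 3 21-3 59 4 28 7 21 252 1 1-156-6 1-33 17-29 4-17 8-11-1-36-13-18-9-5-7 1-16 10-29 3-22 5-12-7 1z"/><path d="M463 16l-96 1 0 31-15 30-8 30 0 67-8 21-1 20 23 6 21 13 3-6 8-8 27-15 23-18 13-6 11-2z"/><path d="M139 16l-123 1 1 250 10 0 13 5 2-2 11-29 4-38 7-16 3-16 13-16 21-8 1-10 5-12 23-42 8-10 6-30 0-21-4-2z"/><path d="M106 253l1 11-3 9-13 13-9 5-13 4-27-3-26 2 1 170 38 0 1-22 9-18 34-35 17-31 13-10 15-5 9-10 1-4-7-16-23-37z"/>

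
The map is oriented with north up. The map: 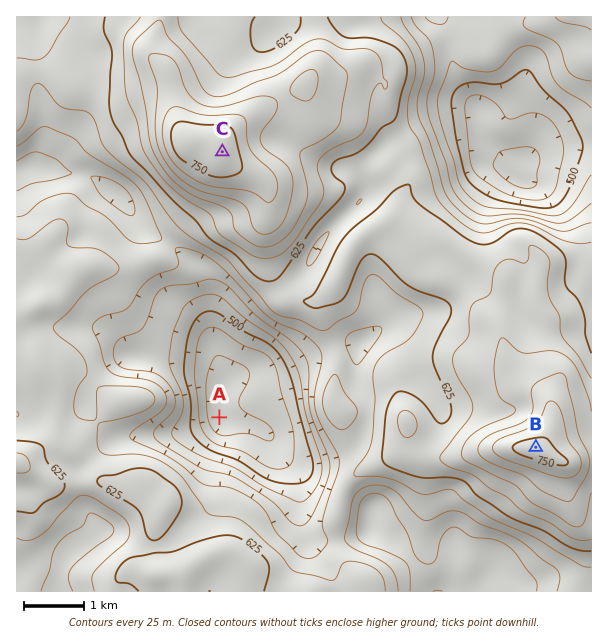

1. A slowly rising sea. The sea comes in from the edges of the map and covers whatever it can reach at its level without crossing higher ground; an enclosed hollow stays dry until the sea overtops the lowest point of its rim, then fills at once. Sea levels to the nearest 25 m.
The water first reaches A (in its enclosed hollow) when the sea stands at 575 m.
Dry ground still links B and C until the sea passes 625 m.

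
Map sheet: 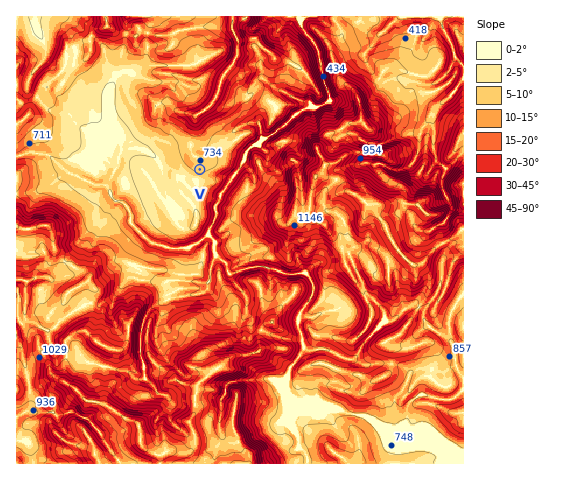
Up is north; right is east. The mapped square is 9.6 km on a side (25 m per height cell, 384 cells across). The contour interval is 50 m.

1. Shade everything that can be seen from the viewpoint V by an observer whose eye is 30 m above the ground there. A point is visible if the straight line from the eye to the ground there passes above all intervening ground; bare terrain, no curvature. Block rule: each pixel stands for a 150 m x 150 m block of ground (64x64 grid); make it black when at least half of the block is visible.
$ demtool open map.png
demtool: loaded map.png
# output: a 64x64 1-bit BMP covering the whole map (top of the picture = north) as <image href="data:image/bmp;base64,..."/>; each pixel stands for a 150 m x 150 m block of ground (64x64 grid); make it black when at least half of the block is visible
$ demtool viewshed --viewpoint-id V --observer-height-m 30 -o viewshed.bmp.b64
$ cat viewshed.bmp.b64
<image width="64" height="64" href="data:image/bmp;base64,Qk0+AgAAAAAAAD4AAAAoAAAAQAAAAEAAAAABAAEAAAAAAAACAAATCwAAEwsAAAIAAAAAAAAA////AAAAAAAAAAAAAAAAAAAAAAAAAAAAAAAeAAAAAAAAAB4AAAAAAAAAPAAAAAAAAAA4AAAAAAAAAOgAAAAAAAAD8AAAAAAAAAfwAAAAAAAAB8AAAAAAAAABgAAAAAAAAAAAAAAAAAAAAAYAAAAAAAAABgAAAAAAAAAN/AAAAAAAAN//gAAAAAAH///gAAAAAAz///AAAAAAPPz/4AAAAAD8/f/gAAAAAH3//3gAAAAAP///fAAAAAAf///8AAAAAA/4/64AAAAAD/YfDwAAAAAf4w8/AAAAAD4AD/wAAAAAP4csYAAAAAD//gwAAAAAA//4AAAAAAAD/+ADAAAAAAf/wAPAAAAAB/+AAeAAAAAH/wGI2AAAAI/+A8Z+AAAAn/4D5/sAAADP/gfn+wAAAP/4D+P/AAAA//gP4/8AAAD/8R/xv0AAAP/RH/i/YAAA/zg/8D9gAAB//H/4L/AAAH/8+XgncAAA9//4AAZgAAD///gAD+AAAP//+AGFwAAA///4+AHAAAD//7/+CcAAAH//H/+IUAAAP/4IH/wAgAA//AAI+AGAAA/4AAAAF4AAD/gAAABnAAAH8AAAAcYAAAPgAAAHwAAAAeAAAA+AAAABYAAADAAAAAEgAAAIAAAAAAAAAAAAAAAAAAAAAAAAAAAAAAAAAAAAAAQAAAAAAAAAAAAAAAAAAA=="/>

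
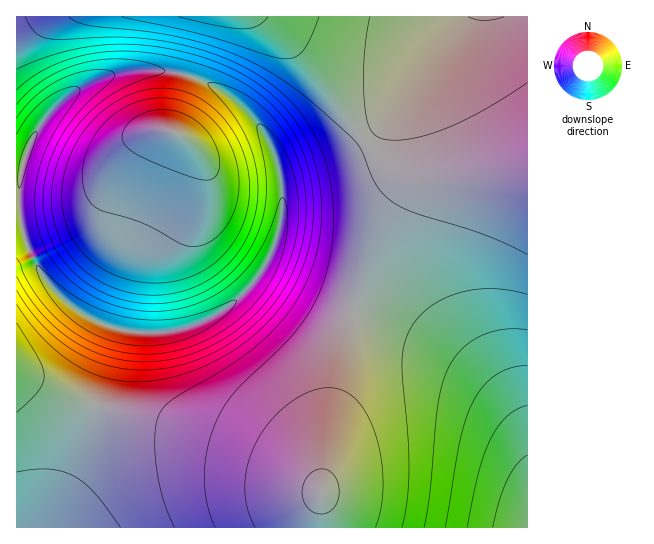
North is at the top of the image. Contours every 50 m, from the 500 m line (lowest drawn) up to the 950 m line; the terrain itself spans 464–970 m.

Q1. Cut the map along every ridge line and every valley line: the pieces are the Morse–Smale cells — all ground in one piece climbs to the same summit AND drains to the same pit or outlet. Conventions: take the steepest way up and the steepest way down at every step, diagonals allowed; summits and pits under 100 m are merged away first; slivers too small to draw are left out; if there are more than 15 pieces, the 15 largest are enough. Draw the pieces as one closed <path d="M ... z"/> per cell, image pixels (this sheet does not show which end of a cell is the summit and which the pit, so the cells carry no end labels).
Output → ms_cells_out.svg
<path d="M527 16l-511 1 1 511 304-1 0-45 3-24 17-100 14-51 14-44 26-58 11-14 19-10 20-2 83-4z"/><path d="M527 176l-82 3-20 2-19 10-11 14-26 58-14 44-14 51-17 100-3 24 1 46 206-1z"/><path d="M165 71l-43 1-27 8-24 13-26 25-6 9-12 24-7 26-1 30 2 19 8 25 15 27 18 21 21 16 22 10 25 7 27 1 25-4 25-9 20-12 26-25 12-17 10-20 6-25 2-30-6-29-9-23-13-20-20-19-20-13-25-11z"/>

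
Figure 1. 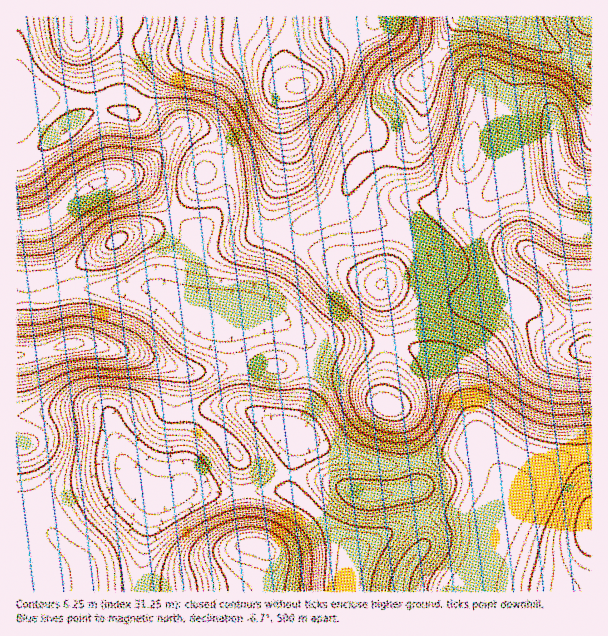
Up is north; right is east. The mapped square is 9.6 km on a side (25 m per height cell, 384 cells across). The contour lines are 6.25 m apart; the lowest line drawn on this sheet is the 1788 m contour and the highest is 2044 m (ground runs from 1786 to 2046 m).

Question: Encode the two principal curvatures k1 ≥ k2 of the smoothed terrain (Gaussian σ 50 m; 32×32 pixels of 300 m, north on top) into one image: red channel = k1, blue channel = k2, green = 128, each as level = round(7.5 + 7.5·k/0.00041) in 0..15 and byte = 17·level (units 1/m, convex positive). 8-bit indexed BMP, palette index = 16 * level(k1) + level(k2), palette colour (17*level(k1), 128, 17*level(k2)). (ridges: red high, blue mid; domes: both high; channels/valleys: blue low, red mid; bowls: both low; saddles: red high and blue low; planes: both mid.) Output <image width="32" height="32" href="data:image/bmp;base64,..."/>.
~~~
<image width="32" height="32" href="data:image/bmp;base64,Qk02CAAAAAAAADYEAAAoAAAAIAAAACAAAAABAAgAAAAAAAAEAAATCwAAEwsAAAABAAAAAAAAAIAAABGAAAAigAAAM4AAAESAAABVgAAAZoAAAHeAAACIgAAAmYAAAKqAAAC7gAAAzIAAAN2AAADugAAA/4AAAACAEQARgBEAIoARADOAEQBEgBEAVYARAGaAEQB3gBEAiIARAJmAEQCqgBEAu4ARAMyAEQDdgBEA7oARAP+AEQAAgCIAEYAiACKAIgAzgCIARIAiAFWAIgBmgCIAd4AiAIiAIgCZgCIAqoAiALuAIgDMgCIA3YAiAO6AIgD/gCIAAIAzABGAMwAigDMAM4AzAESAMwBVgDMAZoAzAHeAMwCIgDMAmYAzAKqAMwC7gDMAzIAzAN2AMwDugDMA/4AzAACARAARgEQAIoBEADOARABEgEQAVYBEAGaARAB3gEQAiIBEAJmARACqgEQAu4BEAMyARADdgEQA7oBEAP+ARAAAgFUAEYBVACKAVQAzgFUARIBVAFWAVQBmgFUAd4BVAIiAVQCZgFUAqoBVALuAVQDMgFUA3YBVAO6AVQD/gFUAAIBmABGAZgAigGYAM4BmAESAZgBVgGYAZoBmAHeAZgCIgGYAmYBmAKqAZgC7gGYAzIBmAN2AZgDugGYA/4BmAACAdwARgHcAIoB3ADOAdwBEgHcAVYB3AGaAdwB3gHcAiIB3AJmAdwCqgHcAu4B3AMyAdwDdgHcA7oB3AP+AdwAAgIgAEYCIACKAiAAzgIgARICIAFWAiABmgIgAd4CIAIiAiACZgIgAqoCIALuAiADMgIgA3YCIAO6AiAD/gIgAAICZABGAmQAigJkAM4CZAESAmQBVgJkAZoCZAHeAmQCIgJkAmYCZAKqAmQC7gJkAzICZAN2AmQDugJkA/4CZAACAqgARgKoAIoCqADOAqgBEgKoAVYCqAGaAqgB3gKoAiICqAJmAqgCqgKoAu4CqAMyAqgDdgKoA7oCqAP+AqgAAgLsAEYC7ACKAuwAzgLsARIC7AFWAuwBmgLsAd4C7AIiAuwCZgLsAqoC7ALuAuwDMgLsA3YC7AO6AuwD/gLsAAIDMABGAzAAigMwAM4DMAESAzABVgMwAZoDMAHeAzACIgMwAmYDMAKqAzAC7gMwAzIDMAN2AzADugMwA/4DMAACA3QARgN0AIoDdADOA3QBEgN0AVYDdAGaA3QB3gN0AiIDdAJmA3QCqgN0Au4DdAMyA3QDdgN0A7oDdAP+A3QAAgO4AEYDuACKA7gAzgO4ARIDuAFWA7gBmgO4Ad4DuAIiA7gCZgO4AqoDuALuA7gDMgO4A3YDuAO6A7gD/gO4AAID/ABGA/wAigP8AM4D/AESA/wBVgP8AZoD/AHeA/wCIgP8AmYD/AKqA/wC7gP8AzID/AN2A/wDugP8A/4D/AHd3d4eoh4SFh3Z2ppaGxtZ0coSTyPeEU3WHh4aImIeGd3eHmKiYlJSmp5enh4fY2ZSCdYOW+NeFg4aHhoeXl5eHh4enqZiVk6XX+OrZ6fvas4J1c4K3+tmkhXaGhpeYqIeImKeXh3V0g5S36fv72sWggYODgIDEx5SFd4aGl6i4h5enl3Z1dXZ0goGRsrKQgICTt8mnk6GiZHZ3dnWFl8mFlqaWdnV2h3Z1c4CggHFzlMf5+ff3+siVhod3dnSG2ZaVpYZ1dXaGhmZ0psi2paXGyKaEg5THx6WWh3d3dYTXuamnhnR1dYaWZWTI+seVdYWDkICAoLCBZIaHhoZ1g6OourqWhHSFl5eFtve4hXR1ZIGxo7bX1JBydoaEg5OCgpWmp4aEhJapqbfWtoNydHRjcrbr+/zstHFUc4KUpZV0o6OSYlFSc5WVlJJxYXKEdHST2Pvayuq1YFJihKepqJempIJgUHGAkqW4uKaVp8m2s8TXyaioxrKRg5W4uqmoqNnXxaTG+Pf19ufX1tXo6sekpZanp5akpKS1xsfJycjJ+Pb4+Pf4+eeldXWGhpeXlnV1daSkhIWVhZaWhqfJ1+qmten76LenlXN0dnZ2hoV1dGNzo6SFdoWHh3aWtpaFpoFggaOTg4ODhXZ3d3d3dnSEhYa4uJaVpqmnp7eGg6KBhIOBgIBydIWGhoZ2dnV0dIaot8q6p5SluKeolmKEyJbY17elk4JzdXaGhoWFdXWGt7e3ubqohXR1haWTdNb6+MfG5fX3yJR0hpemtreXt8e3p5aXqKeFZGSGpsf49tW3c2N0xvn8+LWmloWlybm3ppeYh3aVlIN0hra16fqmUnGAcHCDt/v45qV1ZHSntpV0dIWGhoWEhqe4poS2tYBwgLOggICRk6TDxKaGc3TGtoaEhHaGl6i3p5eGdZWDkbbI27dwcHBwYXK2yKmUgsfIqKaEhYanuKalpZaFdoOm+vfp95VhYFBQcZbKupRxxse4t3R0dZWEc7XYqIZ1c7f2kqb398eDY4OwoKe4gnDF1seohXWGpoRxlfjIhoSE1/ZQdpfp9+TV+uiQcpNwc+fXtqR0hJaplnFz59iGhITo+IB2hpe3xtfZ13IwYFGW6cm3toOBk6iXgnHH54Z0hfn6sHd2hISFhYSxsoSVo7TZutn6yaSQg4Zycrfnl5XF+uuwdoSUpIRldKXI6NfFtMipudr52HNQYFGByfzY5fbptVCEpbi5p5Wkt8m4t7emp6eml6b11HNxkKDV69q3hICQgHOWusuopaWWmJiHmJeHp7aFZaX2+dnSsLHFlHFwgJK3k5eoyJiFdWWWl3eXh3aWx4Z1dqjr7LZwYZBwYYOmuMs="/>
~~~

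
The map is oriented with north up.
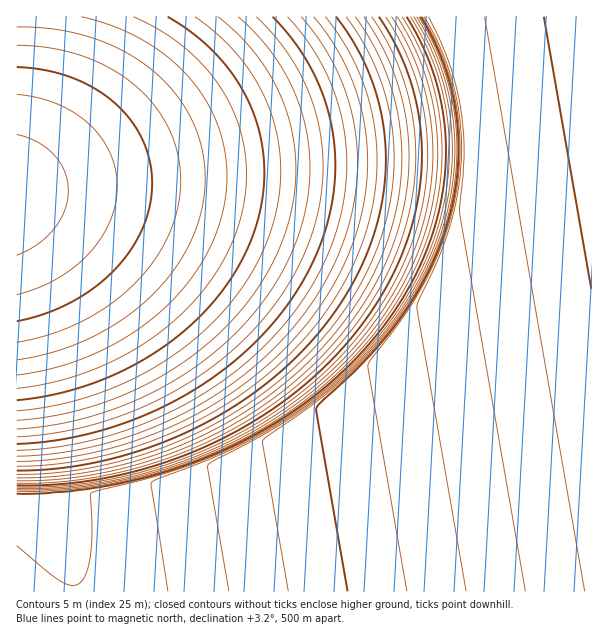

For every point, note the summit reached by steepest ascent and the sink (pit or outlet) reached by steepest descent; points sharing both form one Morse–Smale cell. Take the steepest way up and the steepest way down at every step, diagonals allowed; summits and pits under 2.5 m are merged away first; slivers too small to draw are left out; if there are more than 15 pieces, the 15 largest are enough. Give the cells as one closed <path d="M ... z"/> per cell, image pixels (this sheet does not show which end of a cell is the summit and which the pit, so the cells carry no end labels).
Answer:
<path d="M591 16l-575 1 0 328 10 80 4 75 18 25 20 39 6 18 1 10 517-1z"/><path d="M17 346l-1 245 58 1 0-10-6-18-20-39-18-25-4-75z"/>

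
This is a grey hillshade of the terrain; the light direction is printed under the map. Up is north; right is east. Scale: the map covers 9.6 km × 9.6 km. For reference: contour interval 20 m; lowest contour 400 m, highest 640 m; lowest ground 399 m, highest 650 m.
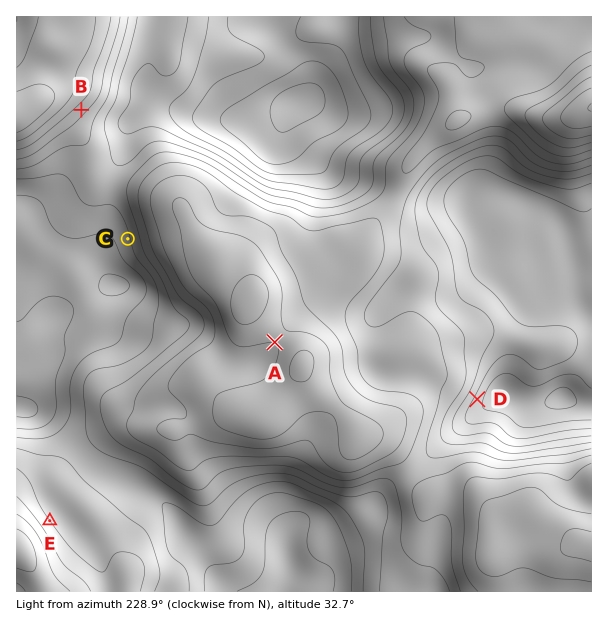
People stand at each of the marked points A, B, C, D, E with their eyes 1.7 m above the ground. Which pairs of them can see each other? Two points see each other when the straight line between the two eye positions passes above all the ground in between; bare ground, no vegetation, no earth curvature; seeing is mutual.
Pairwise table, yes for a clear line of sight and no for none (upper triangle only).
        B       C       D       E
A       no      yes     yes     no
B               no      no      no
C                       yes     no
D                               no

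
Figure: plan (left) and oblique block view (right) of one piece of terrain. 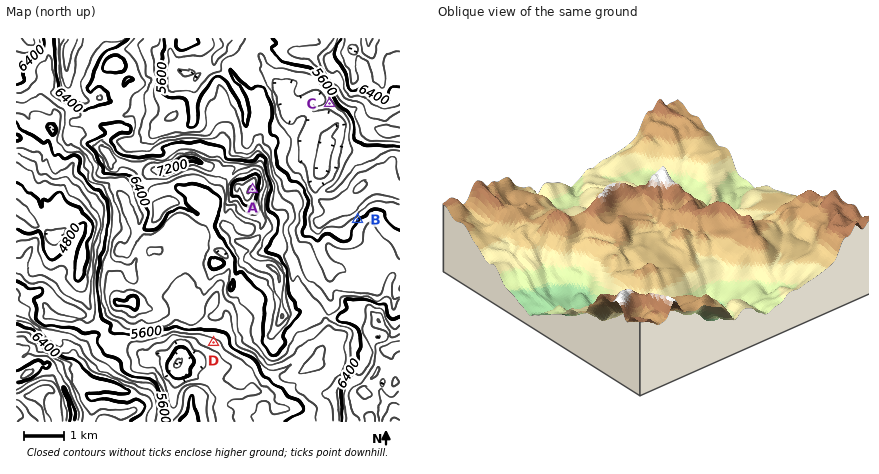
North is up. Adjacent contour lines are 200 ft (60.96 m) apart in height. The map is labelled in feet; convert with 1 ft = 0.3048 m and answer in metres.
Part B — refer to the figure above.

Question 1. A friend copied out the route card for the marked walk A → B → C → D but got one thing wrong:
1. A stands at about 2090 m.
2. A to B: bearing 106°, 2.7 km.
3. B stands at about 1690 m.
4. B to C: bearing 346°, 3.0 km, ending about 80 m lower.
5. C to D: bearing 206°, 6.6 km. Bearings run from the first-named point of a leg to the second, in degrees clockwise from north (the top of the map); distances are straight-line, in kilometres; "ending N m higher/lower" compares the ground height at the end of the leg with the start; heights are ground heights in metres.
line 1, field height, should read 2300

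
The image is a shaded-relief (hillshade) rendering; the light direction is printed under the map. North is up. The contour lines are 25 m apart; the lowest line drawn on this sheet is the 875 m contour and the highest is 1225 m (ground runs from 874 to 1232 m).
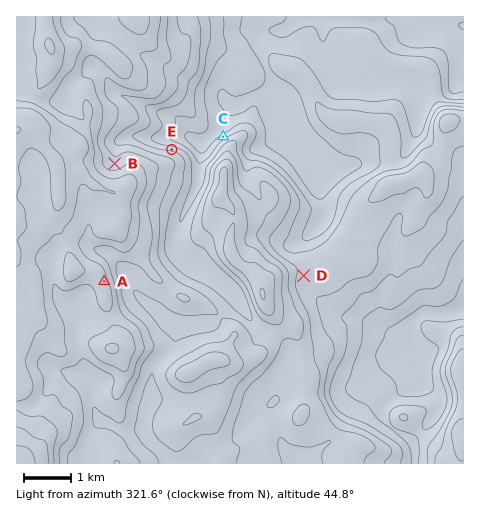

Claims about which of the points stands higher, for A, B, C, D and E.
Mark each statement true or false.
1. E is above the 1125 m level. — false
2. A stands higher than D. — true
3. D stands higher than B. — false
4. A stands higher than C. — true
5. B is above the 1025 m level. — true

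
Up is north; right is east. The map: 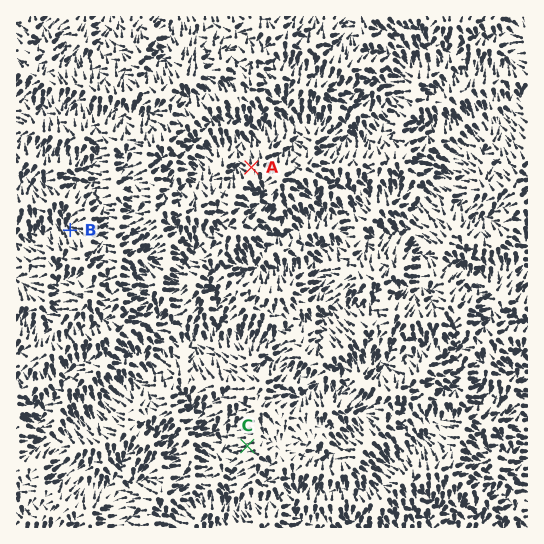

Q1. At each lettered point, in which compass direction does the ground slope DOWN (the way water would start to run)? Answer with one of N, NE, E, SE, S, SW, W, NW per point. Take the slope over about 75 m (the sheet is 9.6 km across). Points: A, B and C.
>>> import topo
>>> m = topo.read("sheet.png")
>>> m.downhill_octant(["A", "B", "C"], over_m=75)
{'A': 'N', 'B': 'NW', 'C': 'W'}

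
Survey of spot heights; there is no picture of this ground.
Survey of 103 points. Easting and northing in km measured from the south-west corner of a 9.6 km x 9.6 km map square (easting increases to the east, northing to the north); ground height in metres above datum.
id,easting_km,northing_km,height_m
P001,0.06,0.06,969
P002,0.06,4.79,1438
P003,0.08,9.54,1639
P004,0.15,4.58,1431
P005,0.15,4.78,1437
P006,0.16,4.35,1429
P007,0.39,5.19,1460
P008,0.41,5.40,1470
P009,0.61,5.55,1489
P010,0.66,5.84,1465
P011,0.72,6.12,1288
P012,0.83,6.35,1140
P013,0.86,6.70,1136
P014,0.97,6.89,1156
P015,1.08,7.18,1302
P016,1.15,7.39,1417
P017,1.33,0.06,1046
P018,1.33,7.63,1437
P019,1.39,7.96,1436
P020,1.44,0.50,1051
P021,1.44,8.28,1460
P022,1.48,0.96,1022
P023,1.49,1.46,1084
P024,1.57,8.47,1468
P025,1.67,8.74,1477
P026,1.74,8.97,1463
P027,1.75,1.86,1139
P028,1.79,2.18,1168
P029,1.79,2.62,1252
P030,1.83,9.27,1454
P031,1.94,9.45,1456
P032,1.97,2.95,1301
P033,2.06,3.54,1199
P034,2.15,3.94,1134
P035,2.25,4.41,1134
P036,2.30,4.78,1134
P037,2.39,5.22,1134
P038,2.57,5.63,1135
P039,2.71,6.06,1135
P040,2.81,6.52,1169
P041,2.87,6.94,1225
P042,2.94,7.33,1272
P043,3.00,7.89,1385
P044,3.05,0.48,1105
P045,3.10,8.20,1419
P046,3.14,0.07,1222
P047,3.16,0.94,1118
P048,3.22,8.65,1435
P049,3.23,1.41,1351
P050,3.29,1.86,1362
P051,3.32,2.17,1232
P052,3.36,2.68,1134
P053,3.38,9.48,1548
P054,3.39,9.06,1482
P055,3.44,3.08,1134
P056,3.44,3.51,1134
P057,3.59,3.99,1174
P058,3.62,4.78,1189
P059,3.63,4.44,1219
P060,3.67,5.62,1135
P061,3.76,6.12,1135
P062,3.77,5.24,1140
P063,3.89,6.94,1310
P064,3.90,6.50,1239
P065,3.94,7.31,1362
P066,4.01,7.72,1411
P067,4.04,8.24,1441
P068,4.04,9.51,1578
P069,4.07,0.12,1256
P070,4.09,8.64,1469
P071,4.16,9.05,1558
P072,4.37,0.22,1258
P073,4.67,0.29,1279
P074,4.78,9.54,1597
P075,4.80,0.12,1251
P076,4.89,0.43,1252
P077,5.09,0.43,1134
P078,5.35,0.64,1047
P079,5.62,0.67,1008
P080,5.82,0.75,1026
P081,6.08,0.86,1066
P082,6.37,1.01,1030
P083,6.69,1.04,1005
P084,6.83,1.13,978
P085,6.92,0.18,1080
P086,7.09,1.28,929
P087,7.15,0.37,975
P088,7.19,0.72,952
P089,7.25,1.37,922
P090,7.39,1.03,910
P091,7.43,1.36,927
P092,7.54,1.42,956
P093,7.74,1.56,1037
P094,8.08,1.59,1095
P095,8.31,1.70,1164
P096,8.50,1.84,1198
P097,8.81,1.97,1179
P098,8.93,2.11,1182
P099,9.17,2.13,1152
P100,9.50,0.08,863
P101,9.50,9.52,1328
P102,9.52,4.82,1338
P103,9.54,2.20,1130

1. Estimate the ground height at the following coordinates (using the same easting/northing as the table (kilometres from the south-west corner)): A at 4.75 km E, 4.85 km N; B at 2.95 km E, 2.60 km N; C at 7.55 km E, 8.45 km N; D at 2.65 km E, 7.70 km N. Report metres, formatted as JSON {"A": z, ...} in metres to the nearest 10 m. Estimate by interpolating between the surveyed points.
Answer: {"A": 1200, "B": 1220, "C": 1440, "D": 1300}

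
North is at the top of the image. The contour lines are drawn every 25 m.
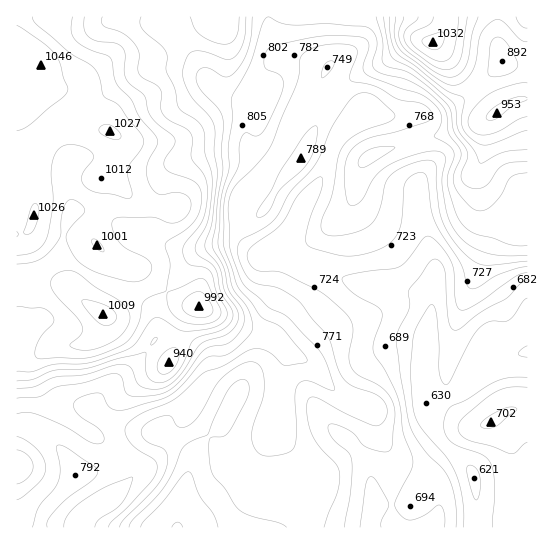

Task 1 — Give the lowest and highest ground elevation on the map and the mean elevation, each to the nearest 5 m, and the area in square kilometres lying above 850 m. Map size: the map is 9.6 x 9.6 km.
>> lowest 620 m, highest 1045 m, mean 820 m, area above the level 32.8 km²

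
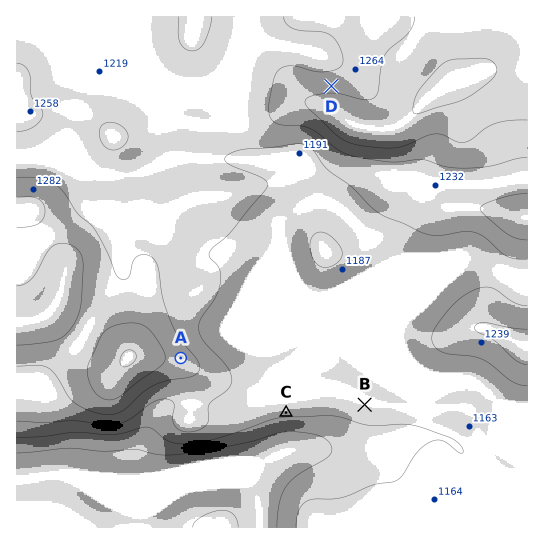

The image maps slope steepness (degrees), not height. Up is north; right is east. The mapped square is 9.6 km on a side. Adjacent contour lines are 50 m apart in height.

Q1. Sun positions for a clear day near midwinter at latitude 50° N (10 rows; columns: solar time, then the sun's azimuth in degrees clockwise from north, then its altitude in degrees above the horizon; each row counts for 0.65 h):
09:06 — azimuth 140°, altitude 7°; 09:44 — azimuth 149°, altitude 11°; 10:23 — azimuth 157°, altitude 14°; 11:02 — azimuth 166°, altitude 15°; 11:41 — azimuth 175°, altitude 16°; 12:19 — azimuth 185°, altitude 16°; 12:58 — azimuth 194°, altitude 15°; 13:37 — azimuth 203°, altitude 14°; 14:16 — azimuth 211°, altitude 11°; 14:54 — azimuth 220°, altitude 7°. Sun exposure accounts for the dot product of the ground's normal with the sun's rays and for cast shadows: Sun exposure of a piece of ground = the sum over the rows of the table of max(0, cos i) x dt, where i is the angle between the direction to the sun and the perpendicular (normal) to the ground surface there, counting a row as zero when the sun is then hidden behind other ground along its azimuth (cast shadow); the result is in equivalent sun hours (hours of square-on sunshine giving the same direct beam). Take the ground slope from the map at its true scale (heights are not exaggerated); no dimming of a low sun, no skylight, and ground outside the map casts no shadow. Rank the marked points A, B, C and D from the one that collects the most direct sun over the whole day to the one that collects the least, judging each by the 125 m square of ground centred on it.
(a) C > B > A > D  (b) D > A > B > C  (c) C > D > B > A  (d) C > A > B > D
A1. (a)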